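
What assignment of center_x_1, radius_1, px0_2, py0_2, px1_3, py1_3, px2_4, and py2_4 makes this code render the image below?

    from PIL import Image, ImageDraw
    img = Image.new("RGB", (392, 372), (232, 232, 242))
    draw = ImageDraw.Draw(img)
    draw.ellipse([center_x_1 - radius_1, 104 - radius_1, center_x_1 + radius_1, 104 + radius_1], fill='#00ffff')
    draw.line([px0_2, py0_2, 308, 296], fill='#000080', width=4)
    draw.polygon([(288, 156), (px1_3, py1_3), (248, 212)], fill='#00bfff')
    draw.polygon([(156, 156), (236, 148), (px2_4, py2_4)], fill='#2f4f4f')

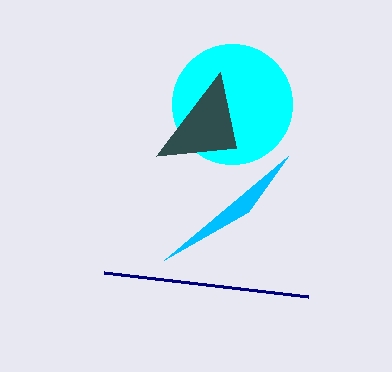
center_x_1 = 232
radius_1 = 60
px0_2 = 104
py0_2 = 272
px1_3 = 164
py1_3 = 260
px2_4 = 220
py2_4 = 72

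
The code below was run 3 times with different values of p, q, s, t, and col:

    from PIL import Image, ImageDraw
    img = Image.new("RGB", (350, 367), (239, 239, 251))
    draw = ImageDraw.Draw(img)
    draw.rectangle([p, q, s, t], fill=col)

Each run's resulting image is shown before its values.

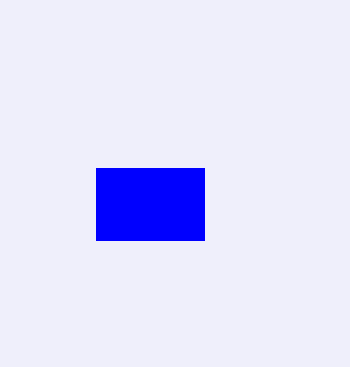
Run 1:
p = 96
q = 168
s = 204
t = 240
col = 'blue'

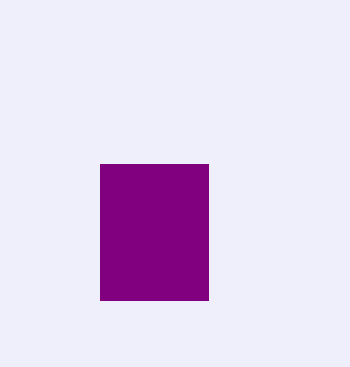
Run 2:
p = 100
q = 164
s = 208
t = 300
col = 'purple'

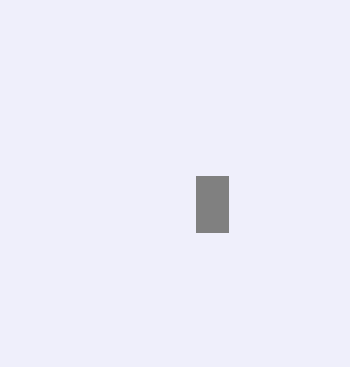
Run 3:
p = 196, q = 176, s = 228, t = 232, col = 'gray'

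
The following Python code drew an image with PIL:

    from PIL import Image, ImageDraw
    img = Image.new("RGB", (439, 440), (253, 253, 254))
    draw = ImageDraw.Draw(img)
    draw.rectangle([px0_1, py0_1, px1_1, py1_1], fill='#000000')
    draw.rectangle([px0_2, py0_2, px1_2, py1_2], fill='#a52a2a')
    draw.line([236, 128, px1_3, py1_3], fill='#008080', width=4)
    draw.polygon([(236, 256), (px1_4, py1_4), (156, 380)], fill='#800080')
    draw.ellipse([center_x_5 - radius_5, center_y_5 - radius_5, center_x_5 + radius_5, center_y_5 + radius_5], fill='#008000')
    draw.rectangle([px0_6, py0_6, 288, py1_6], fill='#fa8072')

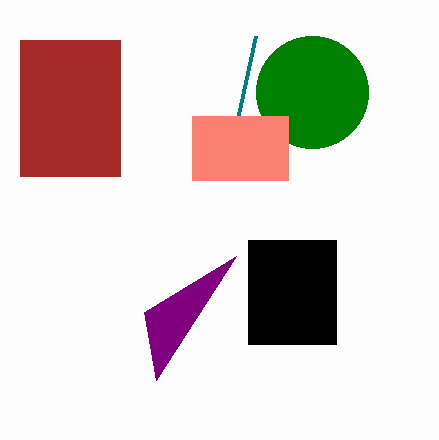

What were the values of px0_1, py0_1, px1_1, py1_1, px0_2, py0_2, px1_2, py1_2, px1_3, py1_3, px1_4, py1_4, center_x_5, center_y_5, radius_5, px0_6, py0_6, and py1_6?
px0_1 = 248; py0_1 = 240; px1_1 = 336; py1_1 = 344; px0_2 = 20; py0_2 = 40; px1_2 = 120; py1_2 = 176; px1_3 = 256; py1_3 = 36; px1_4 = 144; py1_4 = 312; center_x_5 = 312; center_y_5 = 92; radius_5 = 56; px0_6 = 192; py0_6 = 116; py1_6 = 180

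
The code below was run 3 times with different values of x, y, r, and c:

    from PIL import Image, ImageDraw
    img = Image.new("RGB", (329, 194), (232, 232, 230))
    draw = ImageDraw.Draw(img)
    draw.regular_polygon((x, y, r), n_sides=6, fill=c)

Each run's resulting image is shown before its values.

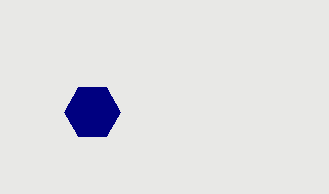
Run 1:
x = 92; y = 112; r = 28; c = 'navy'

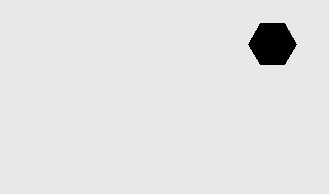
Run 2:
x = 272
y = 44
r = 24
c = 'black'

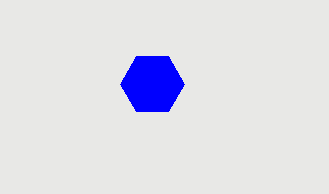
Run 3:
x = 152; y = 84; r = 32; c = 'blue'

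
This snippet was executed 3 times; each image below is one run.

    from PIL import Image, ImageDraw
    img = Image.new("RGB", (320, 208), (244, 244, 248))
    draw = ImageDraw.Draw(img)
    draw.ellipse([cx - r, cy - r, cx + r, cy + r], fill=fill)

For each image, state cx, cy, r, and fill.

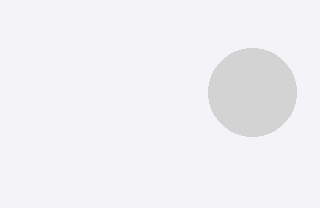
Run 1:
cx = 252, cy = 92, r = 44, fill = 'lightgray'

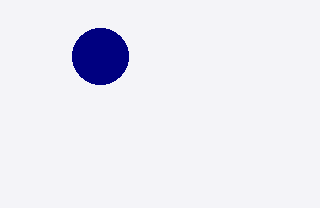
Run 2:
cx = 100, cy = 56, r = 28, fill = 'navy'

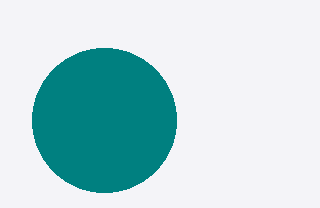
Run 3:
cx = 104, cy = 120, r = 72, fill = 'teal'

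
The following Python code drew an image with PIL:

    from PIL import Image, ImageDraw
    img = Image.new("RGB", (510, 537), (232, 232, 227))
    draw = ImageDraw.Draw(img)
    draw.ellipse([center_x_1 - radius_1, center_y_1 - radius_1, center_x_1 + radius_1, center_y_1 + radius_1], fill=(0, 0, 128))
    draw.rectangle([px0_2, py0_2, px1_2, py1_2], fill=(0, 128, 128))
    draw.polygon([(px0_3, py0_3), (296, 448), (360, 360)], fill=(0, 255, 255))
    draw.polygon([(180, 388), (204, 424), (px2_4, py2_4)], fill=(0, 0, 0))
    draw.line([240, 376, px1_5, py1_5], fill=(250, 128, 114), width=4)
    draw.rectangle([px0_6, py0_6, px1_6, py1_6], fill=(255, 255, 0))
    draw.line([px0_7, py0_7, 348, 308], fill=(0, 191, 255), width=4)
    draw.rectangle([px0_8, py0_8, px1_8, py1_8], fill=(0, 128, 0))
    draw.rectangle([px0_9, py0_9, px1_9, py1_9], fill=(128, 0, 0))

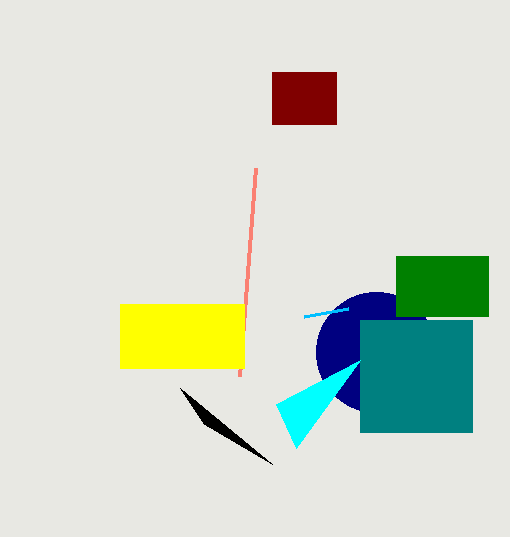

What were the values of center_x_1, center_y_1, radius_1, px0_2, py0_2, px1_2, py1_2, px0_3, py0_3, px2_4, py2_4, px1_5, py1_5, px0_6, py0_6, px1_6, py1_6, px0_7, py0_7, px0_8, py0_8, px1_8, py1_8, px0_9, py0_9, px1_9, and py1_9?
center_x_1 = 376
center_y_1 = 352
radius_1 = 60
px0_2 = 360
py0_2 = 320
px1_2 = 472
py1_2 = 432
px0_3 = 276
py0_3 = 404
px2_4 = 272
py2_4 = 464
px1_5 = 256
py1_5 = 168
px0_6 = 120
py0_6 = 304
px1_6 = 244
py1_6 = 368
px0_7 = 304
py0_7 = 316
px0_8 = 396
py0_8 = 256
px1_8 = 488
py1_8 = 316
px0_9 = 272
py0_9 = 72
px1_9 = 336
py1_9 = 124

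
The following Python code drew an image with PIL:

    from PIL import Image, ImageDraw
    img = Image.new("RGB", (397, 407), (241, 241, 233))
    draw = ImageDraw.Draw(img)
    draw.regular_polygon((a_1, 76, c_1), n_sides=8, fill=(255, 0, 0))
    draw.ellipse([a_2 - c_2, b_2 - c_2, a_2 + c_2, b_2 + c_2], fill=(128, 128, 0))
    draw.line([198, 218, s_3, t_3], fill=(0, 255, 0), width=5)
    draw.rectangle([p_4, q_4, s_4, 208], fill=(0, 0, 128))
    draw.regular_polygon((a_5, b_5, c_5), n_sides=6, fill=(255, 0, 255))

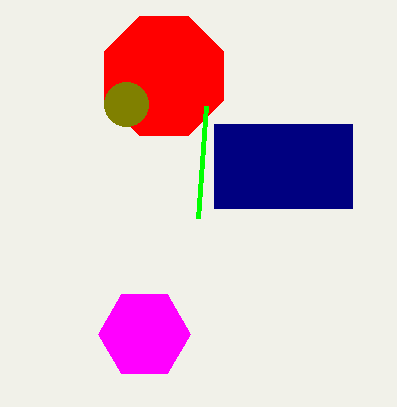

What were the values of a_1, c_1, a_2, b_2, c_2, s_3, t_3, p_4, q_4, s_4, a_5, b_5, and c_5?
a_1 = 164, c_1 = 64, a_2 = 126, b_2 = 104, c_2 = 22, s_3 = 206, t_3 = 106, p_4 = 214, q_4 = 124, s_4 = 352, a_5 = 144, b_5 = 334, c_5 = 46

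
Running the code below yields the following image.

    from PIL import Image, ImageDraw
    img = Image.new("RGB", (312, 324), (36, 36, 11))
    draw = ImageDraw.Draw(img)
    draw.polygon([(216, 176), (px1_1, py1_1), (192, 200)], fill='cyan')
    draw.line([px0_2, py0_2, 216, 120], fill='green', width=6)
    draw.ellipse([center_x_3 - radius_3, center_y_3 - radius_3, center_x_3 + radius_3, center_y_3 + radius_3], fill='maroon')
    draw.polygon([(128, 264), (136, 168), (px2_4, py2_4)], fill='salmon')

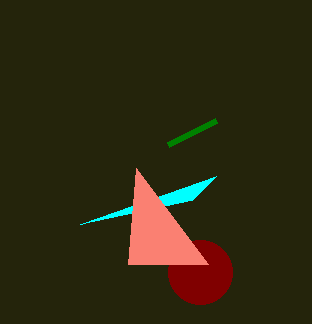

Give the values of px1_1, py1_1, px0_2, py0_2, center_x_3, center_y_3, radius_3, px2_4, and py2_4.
px1_1 = 80
py1_1 = 224
px0_2 = 168
py0_2 = 144
center_x_3 = 200
center_y_3 = 272
radius_3 = 32
px2_4 = 208
py2_4 = 264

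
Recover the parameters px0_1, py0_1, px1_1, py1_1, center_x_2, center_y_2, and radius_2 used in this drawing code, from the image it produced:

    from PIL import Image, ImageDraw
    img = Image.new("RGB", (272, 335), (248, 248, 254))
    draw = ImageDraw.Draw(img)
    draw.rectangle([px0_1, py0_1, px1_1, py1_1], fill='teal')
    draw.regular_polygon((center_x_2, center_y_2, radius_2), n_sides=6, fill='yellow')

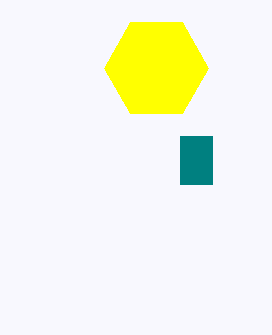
px0_1 = 180; py0_1 = 136; px1_1 = 212; py1_1 = 184; center_x_2 = 156; center_y_2 = 68; radius_2 = 52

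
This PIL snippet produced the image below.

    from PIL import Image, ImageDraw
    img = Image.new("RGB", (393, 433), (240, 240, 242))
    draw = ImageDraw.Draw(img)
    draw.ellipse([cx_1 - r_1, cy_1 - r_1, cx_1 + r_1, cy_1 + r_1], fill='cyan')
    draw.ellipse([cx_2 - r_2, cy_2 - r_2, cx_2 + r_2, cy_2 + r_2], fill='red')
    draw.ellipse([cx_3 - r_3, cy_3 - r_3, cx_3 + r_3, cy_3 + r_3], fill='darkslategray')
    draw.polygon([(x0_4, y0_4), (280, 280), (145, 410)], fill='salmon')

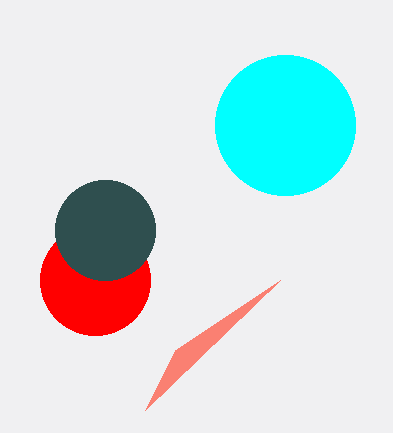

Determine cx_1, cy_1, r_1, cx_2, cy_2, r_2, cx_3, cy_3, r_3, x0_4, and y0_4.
cx_1 = 285
cy_1 = 125
r_1 = 70
cx_2 = 95
cy_2 = 280
r_2 = 55
cx_3 = 105
cy_3 = 230
r_3 = 50
x0_4 = 175
y0_4 = 350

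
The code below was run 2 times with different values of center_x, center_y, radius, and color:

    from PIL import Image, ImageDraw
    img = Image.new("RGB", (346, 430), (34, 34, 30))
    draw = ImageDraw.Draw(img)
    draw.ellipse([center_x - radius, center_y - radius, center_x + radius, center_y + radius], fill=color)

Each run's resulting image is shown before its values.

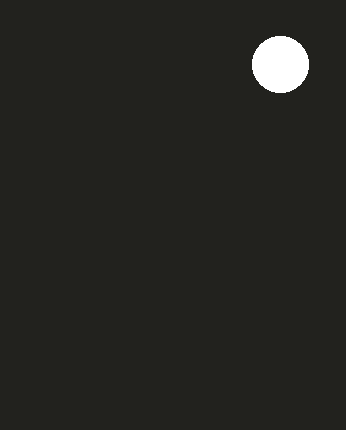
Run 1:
center_x = 280, center_y = 64, radius = 28, color = 'white'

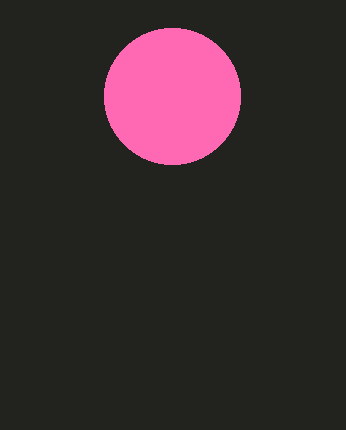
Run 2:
center_x = 172, center_y = 96, radius = 68, color = 'hotpink'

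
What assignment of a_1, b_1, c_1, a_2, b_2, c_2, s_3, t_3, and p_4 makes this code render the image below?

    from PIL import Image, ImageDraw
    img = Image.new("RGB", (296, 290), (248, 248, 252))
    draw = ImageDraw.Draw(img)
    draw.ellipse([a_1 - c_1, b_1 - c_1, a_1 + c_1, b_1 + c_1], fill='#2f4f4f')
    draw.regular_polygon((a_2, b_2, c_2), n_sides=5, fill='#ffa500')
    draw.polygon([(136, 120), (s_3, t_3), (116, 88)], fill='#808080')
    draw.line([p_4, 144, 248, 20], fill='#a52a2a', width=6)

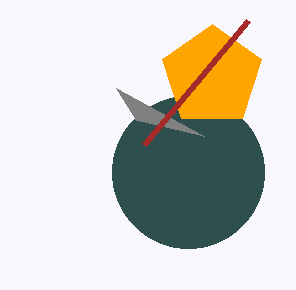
a_1 = 188, b_1 = 172, c_1 = 76, a_2 = 212, b_2 = 76, c_2 = 52, s_3 = 204, t_3 = 136, p_4 = 144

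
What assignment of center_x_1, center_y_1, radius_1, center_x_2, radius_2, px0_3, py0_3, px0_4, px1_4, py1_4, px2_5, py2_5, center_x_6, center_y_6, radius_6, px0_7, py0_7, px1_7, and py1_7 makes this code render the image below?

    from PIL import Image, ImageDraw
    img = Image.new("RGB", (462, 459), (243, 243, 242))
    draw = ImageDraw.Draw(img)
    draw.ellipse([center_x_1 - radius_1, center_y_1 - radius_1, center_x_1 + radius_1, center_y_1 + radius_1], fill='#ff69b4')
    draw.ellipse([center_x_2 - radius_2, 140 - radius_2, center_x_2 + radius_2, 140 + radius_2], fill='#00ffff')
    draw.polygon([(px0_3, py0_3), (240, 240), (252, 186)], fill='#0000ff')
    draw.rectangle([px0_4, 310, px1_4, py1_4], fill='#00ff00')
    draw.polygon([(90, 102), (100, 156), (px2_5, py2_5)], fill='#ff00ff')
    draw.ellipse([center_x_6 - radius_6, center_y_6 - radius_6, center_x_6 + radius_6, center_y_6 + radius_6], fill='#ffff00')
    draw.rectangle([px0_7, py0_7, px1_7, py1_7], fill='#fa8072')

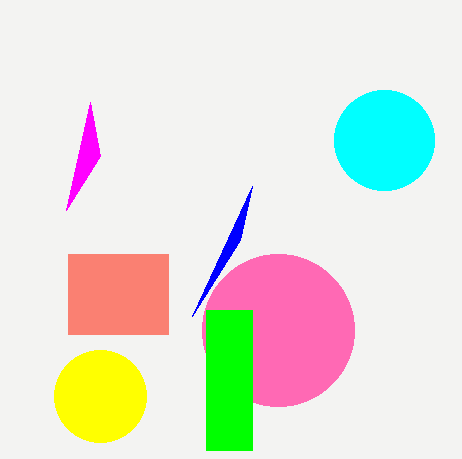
center_x_1 = 278
center_y_1 = 330
radius_1 = 76
center_x_2 = 384
radius_2 = 50
px0_3 = 192
py0_3 = 316
px0_4 = 206
px1_4 = 252
py1_4 = 450
px2_5 = 66
py2_5 = 210
center_x_6 = 100
center_y_6 = 396
radius_6 = 46
px0_7 = 68
py0_7 = 254
px1_7 = 168
py1_7 = 334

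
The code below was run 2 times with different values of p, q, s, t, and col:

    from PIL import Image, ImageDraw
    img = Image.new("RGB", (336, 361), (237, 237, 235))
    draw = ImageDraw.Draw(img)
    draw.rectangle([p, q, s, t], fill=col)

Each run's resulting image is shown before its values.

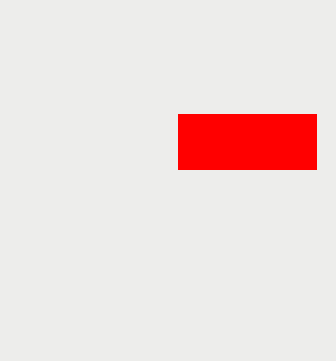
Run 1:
p = 178; q = 114; s = 316; t = 169; col = 'red'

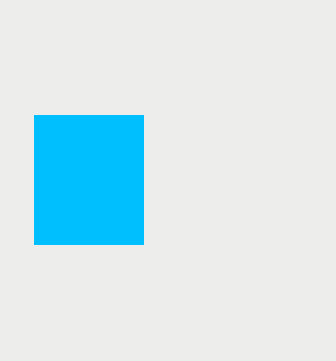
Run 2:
p = 34, q = 115, s = 143, t = 244, col = 'deepskyblue'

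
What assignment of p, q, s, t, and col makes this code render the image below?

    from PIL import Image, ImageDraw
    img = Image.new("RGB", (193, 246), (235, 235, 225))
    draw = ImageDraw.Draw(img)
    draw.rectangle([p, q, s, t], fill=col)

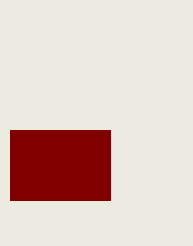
p = 10
q = 130
s = 110
t = 200
col = 'maroon'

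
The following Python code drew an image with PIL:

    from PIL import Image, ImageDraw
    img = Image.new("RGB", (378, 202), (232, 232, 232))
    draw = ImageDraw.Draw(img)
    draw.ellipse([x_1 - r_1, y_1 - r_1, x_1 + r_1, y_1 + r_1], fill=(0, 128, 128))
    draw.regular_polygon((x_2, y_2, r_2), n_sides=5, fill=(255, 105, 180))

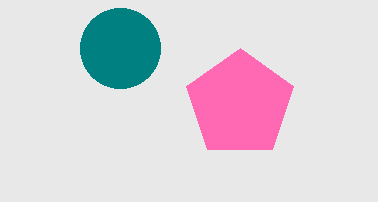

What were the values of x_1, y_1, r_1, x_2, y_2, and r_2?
x_1 = 120
y_1 = 48
r_1 = 40
x_2 = 240
y_2 = 104
r_2 = 56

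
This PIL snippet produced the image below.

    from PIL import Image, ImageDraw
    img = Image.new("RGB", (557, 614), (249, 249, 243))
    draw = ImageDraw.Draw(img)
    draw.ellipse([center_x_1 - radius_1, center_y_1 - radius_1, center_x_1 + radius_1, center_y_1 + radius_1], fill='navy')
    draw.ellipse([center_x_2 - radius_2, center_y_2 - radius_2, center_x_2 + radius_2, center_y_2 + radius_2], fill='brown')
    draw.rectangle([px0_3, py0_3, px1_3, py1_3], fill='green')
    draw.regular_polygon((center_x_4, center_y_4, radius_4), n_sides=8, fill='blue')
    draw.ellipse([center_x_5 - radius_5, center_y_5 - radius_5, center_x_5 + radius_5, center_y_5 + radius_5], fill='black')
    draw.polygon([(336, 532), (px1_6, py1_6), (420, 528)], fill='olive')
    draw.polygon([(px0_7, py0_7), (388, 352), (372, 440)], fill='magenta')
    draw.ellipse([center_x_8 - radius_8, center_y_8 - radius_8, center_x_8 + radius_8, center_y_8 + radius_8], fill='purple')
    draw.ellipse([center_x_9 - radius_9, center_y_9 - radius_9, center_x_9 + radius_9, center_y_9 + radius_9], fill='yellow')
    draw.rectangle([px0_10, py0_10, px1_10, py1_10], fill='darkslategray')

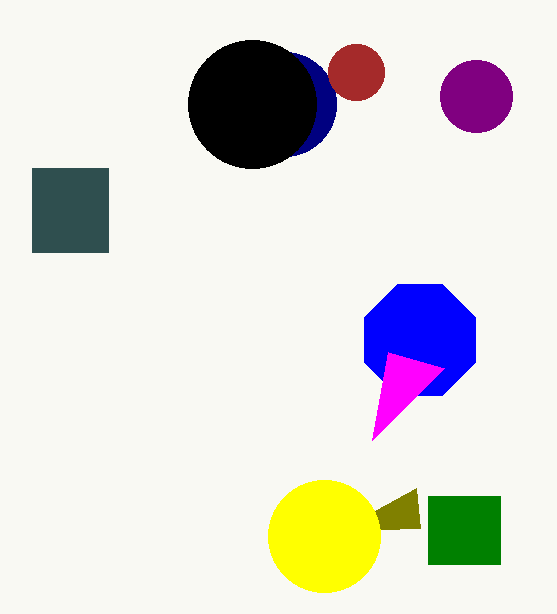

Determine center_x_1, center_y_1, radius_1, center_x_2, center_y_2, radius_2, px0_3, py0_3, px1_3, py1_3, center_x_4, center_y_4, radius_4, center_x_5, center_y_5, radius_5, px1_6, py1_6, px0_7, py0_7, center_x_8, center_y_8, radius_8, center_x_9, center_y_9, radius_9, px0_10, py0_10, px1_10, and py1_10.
center_x_1 = 284; center_y_1 = 104; radius_1 = 52; center_x_2 = 356; center_y_2 = 72; radius_2 = 28; px0_3 = 428; py0_3 = 496; px1_3 = 500; py1_3 = 564; center_x_4 = 420; center_y_4 = 340; radius_4 = 60; center_x_5 = 252; center_y_5 = 104; radius_5 = 64; px1_6 = 416; py1_6 = 488; px0_7 = 444; py0_7 = 368; center_x_8 = 476; center_y_8 = 96; radius_8 = 36; center_x_9 = 324; center_y_9 = 536; radius_9 = 56; px0_10 = 32; py0_10 = 168; px1_10 = 108; py1_10 = 252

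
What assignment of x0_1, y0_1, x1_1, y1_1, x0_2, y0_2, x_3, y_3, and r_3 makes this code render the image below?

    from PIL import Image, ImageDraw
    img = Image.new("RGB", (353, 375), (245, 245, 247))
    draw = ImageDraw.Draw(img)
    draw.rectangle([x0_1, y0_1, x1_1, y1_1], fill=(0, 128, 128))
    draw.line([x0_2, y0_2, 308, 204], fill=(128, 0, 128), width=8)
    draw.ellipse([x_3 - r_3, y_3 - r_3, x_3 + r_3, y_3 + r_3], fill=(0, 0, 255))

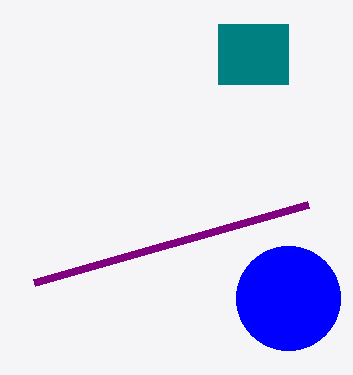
x0_1 = 218; y0_1 = 24; x1_1 = 288; y1_1 = 84; x0_2 = 34; y0_2 = 282; x_3 = 288; y_3 = 298; r_3 = 52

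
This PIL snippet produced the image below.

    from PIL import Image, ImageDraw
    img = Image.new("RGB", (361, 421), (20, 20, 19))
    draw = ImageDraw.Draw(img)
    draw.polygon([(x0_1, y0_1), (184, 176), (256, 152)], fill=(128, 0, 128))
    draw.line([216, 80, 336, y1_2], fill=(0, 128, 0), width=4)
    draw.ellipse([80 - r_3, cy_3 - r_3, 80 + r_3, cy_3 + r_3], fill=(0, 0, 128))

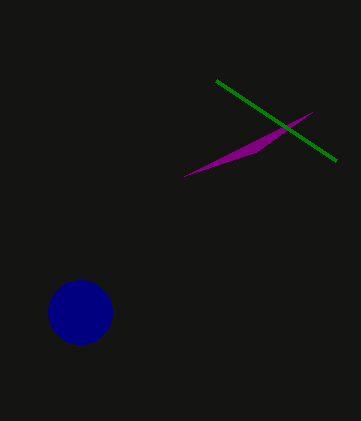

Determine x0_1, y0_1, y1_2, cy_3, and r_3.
x0_1 = 312, y0_1 = 112, y1_2 = 160, cy_3 = 312, r_3 = 32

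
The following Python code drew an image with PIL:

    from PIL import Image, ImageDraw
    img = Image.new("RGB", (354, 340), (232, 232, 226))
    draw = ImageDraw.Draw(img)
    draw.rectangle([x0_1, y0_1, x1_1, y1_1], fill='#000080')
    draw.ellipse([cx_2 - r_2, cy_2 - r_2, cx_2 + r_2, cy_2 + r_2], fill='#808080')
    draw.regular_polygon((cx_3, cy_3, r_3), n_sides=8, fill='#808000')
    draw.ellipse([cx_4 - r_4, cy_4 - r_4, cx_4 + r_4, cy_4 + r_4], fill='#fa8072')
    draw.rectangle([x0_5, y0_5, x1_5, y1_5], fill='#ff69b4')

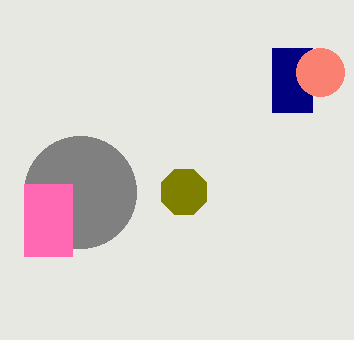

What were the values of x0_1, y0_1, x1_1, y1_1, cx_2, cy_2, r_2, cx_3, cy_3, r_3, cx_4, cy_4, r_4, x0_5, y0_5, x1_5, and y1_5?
x0_1 = 272
y0_1 = 48
x1_1 = 312
y1_1 = 112
cx_2 = 80
cy_2 = 192
r_2 = 56
cx_3 = 184
cy_3 = 192
r_3 = 24
cx_4 = 320
cy_4 = 72
r_4 = 24
x0_5 = 24
y0_5 = 184
x1_5 = 72
y1_5 = 256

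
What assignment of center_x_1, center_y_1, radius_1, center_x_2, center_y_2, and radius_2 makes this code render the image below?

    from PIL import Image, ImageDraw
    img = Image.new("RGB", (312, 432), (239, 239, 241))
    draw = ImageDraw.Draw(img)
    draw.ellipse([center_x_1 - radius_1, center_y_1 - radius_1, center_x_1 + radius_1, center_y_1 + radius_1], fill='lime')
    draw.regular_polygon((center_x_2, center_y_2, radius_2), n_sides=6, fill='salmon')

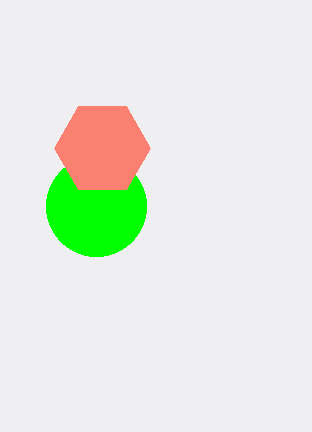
center_x_1 = 96
center_y_1 = 206
radius_1 = 50
center_x_2 = 102
center_y_2 = 148
radius_2 = 48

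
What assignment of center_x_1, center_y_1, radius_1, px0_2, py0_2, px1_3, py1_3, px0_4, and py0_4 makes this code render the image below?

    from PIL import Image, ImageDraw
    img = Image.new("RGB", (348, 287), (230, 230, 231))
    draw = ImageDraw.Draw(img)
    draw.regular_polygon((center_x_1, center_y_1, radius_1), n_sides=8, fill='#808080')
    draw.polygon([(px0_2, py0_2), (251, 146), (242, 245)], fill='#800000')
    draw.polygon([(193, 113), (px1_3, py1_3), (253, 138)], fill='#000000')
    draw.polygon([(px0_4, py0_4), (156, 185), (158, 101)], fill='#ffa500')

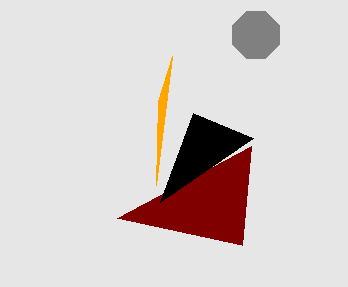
center_x_1 = 256; center_y_1 = 35; radius_1 = 25; px0_2 = 117; py0_2 = 218; px1_3 = 160; py1_3 = 202; px0_4 = 172; py0_4 = 56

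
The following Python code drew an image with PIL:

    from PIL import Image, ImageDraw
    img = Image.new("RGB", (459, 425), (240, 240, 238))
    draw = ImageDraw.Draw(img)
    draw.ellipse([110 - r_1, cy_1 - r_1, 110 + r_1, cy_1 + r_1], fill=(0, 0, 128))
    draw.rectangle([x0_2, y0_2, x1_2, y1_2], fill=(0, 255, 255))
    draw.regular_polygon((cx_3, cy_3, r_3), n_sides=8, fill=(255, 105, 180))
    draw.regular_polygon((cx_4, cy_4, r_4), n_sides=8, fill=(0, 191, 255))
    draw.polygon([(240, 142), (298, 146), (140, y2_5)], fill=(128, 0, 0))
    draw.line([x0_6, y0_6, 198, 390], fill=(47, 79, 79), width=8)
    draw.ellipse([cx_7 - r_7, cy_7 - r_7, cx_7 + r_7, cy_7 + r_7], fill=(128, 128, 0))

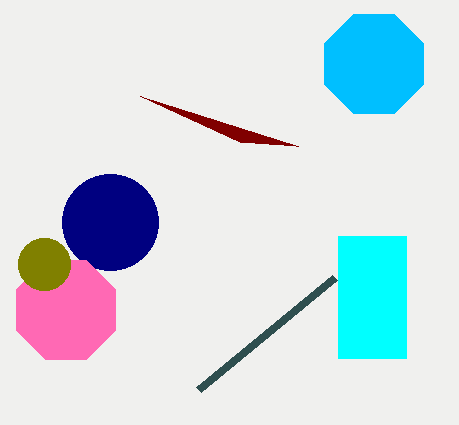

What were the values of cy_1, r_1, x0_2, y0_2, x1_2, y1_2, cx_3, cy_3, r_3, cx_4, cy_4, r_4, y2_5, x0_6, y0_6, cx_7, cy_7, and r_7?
cy_1 = 222
r_1 = 48
x0_2 = 338
y0_2 = 236
x1_2 = 406
y1_2 = 358
cx_3 = 66
cy_3 = 310
r_3 = 54
cx_4 = 374
cy_4 = 64
r_4 = 54
y2_5 = 96
x0_6 = 334
y0_6 = 278
cx_7 = 44
cy_7 = 264
r_7 = 26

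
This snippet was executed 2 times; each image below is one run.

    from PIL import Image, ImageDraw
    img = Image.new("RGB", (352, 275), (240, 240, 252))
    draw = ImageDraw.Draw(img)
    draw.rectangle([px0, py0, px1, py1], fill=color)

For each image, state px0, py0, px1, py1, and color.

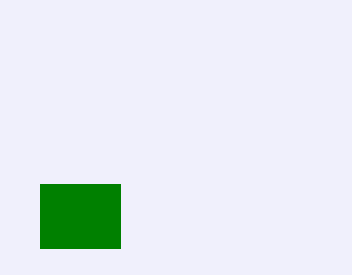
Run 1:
px0 = 40
py0 = 184
px1 = 120
py1 = 248
color = 'green'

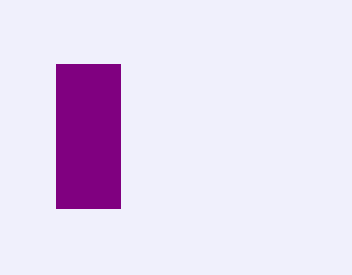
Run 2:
px0 = 56; py0 = 64; px1 = 120; py1 = 208; color = 'purple'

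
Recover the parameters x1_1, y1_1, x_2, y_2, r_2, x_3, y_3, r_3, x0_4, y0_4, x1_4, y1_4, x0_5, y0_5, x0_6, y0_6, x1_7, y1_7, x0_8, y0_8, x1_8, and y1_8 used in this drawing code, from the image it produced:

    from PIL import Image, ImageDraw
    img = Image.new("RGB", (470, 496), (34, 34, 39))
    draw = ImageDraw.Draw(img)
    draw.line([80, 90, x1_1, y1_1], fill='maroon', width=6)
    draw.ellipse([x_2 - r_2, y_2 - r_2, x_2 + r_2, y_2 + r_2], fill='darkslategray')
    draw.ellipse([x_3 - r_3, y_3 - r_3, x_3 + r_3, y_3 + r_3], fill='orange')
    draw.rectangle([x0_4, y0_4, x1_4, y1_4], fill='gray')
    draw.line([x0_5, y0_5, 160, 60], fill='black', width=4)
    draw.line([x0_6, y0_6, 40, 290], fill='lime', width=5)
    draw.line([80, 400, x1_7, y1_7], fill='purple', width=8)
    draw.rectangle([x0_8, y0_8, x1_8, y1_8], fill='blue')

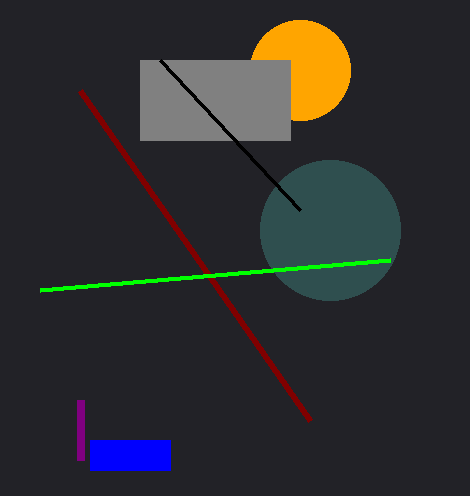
x1_1 = 310, y1_1 = 420, x_2 = 330, y_2 = 230, r_2 = 70, x_3 = 300, y_3 = 70, r_3 = 50, x0_4 = 140, y0_4 = 60, x1_4 = 290, y1_4 = 140, x0_5 = 300, y0_5 = 210, x0_6 = 390, y0_6 = 260, x1_7 = 80, y1_7 = 460, x0_8 = 90, y0_8 = 440, x1_8 = 170, y1_8 = 470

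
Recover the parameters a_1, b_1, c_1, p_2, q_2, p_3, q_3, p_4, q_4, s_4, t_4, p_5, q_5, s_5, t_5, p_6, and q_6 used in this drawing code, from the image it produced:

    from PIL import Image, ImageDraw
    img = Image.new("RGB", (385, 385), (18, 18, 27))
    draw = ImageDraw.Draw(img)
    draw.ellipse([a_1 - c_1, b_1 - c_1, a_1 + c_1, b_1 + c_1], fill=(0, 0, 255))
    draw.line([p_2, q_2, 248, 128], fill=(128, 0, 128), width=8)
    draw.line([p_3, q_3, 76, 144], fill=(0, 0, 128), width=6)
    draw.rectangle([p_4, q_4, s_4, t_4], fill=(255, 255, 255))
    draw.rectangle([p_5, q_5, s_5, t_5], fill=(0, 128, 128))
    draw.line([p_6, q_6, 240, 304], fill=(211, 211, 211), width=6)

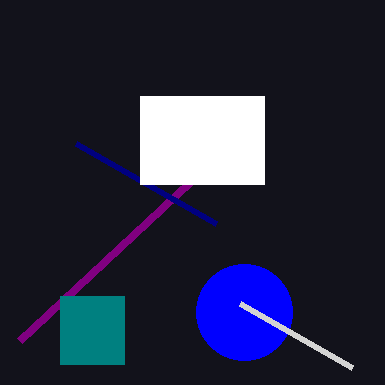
a_1 = 244, b_1 = 312, c_1 = 48, p_2 = 20, q_2 = 340, p_3 = 216, q_3 = 224, p_4 = 140, q_4 = 96, s_4 = 264, t_4 = 184, p_5 = 60, q_5 = 296, s_5 = 124, t_5 = 364, p_6 = 352, q_6 = 368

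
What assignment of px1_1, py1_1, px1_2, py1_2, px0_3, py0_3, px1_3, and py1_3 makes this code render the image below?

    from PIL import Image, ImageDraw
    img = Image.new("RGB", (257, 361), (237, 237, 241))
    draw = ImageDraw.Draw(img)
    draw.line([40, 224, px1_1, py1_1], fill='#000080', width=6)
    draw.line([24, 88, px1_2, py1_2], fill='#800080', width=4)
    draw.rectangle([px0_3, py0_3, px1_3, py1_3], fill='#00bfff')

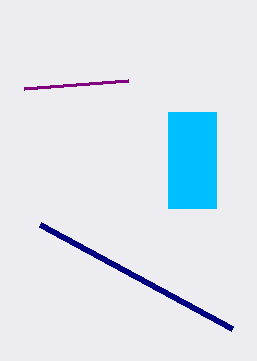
px1_1 = 232, py1_1 = 328, px1_2 = 128, py1_2 = 80, px0_3 = 168, py0_3 = 112, px1_3 = 216, py1_3 = 208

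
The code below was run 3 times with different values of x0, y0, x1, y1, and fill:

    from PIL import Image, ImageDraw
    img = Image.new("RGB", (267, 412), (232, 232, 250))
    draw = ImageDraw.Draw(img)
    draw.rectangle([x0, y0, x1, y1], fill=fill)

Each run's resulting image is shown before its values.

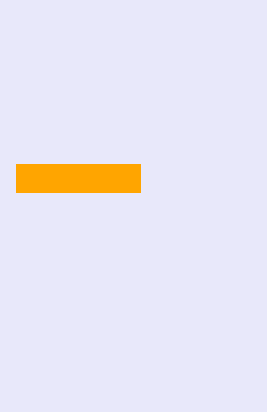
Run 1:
x0 = 16
y0 = 164
x1 = 140
y1 = 192
fill = 'orange'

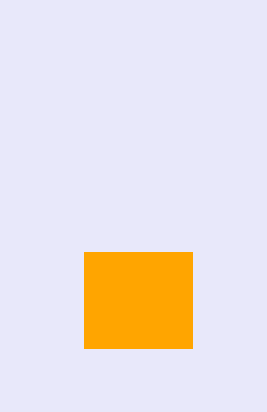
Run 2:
x0 = 84, y0 = 252, x1 = 192, y1 = 348, fill = 'orange'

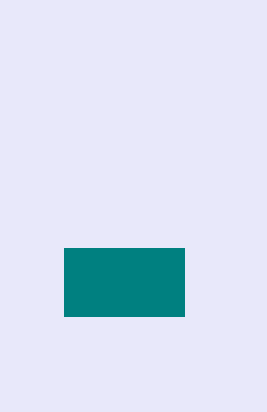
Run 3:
x0 = 64; y0 = 248; x1 = 184; y1 = 316; fill = 'teal'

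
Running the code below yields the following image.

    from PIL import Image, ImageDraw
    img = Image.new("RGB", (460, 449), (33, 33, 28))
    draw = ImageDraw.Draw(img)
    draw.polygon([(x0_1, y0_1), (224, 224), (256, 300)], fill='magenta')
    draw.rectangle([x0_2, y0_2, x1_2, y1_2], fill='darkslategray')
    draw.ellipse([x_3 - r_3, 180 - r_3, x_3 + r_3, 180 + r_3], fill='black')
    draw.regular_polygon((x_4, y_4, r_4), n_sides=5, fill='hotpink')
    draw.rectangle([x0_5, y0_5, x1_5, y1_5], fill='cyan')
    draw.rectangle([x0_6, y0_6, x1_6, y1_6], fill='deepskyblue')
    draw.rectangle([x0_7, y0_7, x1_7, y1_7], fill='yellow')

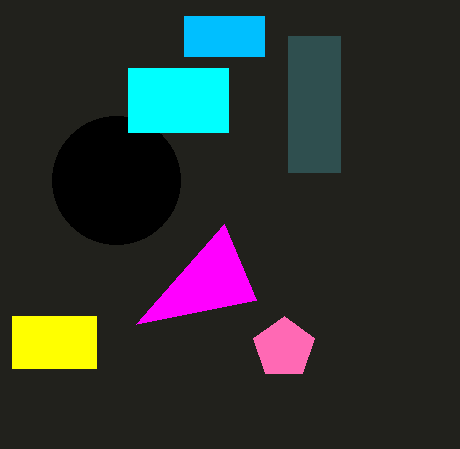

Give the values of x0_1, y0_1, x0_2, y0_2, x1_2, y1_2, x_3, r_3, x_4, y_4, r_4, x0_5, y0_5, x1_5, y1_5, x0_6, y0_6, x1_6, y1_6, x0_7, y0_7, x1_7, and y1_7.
x0_1 = 136
y0_1 = 324
x0_2 = 288
y0_2 = 36
x1_2 = 340
y1_2 = 172
x_3 = 116
r_3 = 64
x_4 = 284
y_4 = 348
r_4 = 32
x0_5 = 128
y0_5 = 68
x1_5 = 228
y1_5 = 132
x0_6 = 184
y0_6 = 16
x1_6 = 264
y1_6 = 56
x0_7 = 12
y0_7 = 316
x1_7 = 96
y1_7 = 368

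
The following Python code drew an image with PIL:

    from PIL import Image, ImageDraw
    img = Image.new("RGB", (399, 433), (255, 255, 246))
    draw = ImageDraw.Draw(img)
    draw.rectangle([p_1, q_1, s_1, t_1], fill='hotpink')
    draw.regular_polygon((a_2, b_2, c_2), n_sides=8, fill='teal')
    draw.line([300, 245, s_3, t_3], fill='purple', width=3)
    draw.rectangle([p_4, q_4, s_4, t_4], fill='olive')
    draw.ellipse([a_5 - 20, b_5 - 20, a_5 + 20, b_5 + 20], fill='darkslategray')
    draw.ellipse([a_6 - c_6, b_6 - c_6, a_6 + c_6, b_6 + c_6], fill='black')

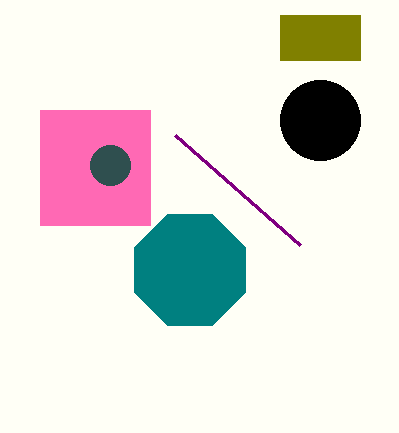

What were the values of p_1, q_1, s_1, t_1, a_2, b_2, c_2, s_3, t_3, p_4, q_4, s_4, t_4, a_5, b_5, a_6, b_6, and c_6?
p_1 = 40; q_1 = 110; s_1 = 150; t_1 = 225; a_2 = 190; b_2 = 270; c_2 = 60; s_3 = 175; t_3 = 135; p_4 = 280; q_4 = 15; s_4 = 360; t_4 = 60; a_5 = 110; b_5 = 165; a_6 = 320; b_6 = 120; c_6 = 40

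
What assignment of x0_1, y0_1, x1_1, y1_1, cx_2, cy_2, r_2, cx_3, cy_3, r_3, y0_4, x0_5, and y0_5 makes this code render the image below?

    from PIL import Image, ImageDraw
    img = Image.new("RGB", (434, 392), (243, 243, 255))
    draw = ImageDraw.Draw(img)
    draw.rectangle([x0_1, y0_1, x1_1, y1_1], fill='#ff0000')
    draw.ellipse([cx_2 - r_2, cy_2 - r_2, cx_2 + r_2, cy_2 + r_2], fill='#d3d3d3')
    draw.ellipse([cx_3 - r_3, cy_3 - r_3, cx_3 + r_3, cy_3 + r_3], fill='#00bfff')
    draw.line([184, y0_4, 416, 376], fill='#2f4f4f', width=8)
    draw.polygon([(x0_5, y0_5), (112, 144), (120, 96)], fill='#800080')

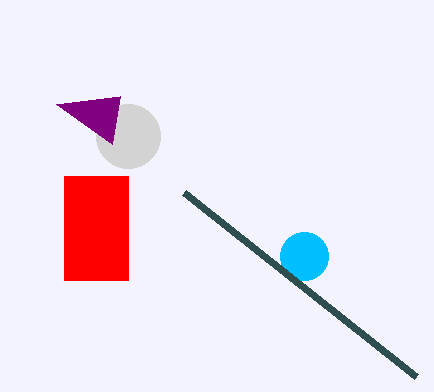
x0_1 = 64, y0_1 = 176, x1_1 = 128, y1_1 = 280, cx_2 = 128, cy_2 = 136, r_2 = 32, cx_3 = 304, cy_3 = 256, r_3 = 24, y0_4 = 192, x0_5 = 56, y0_5 = 104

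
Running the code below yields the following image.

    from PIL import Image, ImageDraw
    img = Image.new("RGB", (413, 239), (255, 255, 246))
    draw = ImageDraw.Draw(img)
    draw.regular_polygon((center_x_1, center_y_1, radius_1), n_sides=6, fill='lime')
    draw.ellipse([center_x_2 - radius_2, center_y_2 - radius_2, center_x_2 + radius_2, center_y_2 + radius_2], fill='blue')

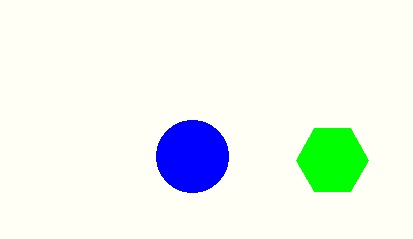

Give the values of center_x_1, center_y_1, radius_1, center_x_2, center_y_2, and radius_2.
center_x_1 = 332, center_y_1 = 160, radius_1 = 36, center_x_2 = 192, center_y_2 = 156, radius_2 = 36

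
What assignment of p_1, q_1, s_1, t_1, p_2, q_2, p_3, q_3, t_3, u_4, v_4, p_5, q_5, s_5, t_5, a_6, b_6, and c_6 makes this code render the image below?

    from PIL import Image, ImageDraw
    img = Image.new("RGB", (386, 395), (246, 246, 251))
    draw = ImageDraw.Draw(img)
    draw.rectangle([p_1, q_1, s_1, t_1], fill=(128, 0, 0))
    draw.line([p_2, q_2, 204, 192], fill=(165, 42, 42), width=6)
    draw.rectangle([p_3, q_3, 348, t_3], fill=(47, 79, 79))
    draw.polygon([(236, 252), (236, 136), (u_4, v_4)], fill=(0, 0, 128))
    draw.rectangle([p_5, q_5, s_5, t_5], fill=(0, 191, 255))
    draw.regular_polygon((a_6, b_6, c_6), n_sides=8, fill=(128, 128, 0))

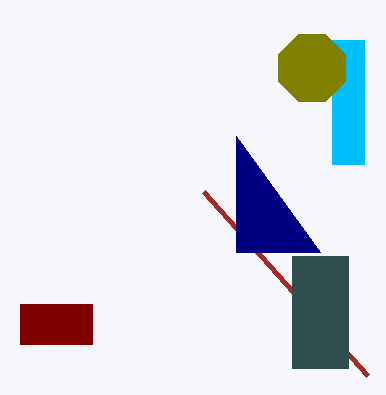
p_1 = 20
q_1 = 304
s_1 = 92
t_1 = 344
p_2 = 368
q_2 = 376
p_3 = 292
q_3 = 256
t_3 = 368
u_4 = 320
v_4 = 252
p_5 = 332
q_5 = 40
s_5 = 364
t_5 = 164
a_6 = 312
b_6 = 68
c_6 = 36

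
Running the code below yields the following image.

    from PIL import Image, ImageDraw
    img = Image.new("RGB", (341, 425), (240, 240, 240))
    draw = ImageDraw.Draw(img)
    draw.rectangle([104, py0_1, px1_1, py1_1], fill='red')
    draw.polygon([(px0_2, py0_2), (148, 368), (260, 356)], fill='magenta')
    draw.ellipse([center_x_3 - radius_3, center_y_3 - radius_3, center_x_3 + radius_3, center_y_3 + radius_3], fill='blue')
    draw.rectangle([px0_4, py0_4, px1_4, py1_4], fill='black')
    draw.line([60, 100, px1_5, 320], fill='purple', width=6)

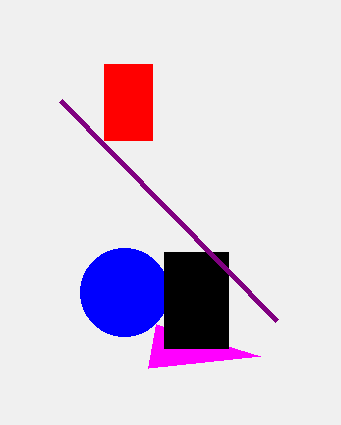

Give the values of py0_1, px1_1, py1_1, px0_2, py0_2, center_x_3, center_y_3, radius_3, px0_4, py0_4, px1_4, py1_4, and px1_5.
py0_1 = 64; px1_1 = 152; py1_1 = 140; px0_2 = 156; py0_2 = 324; center_x_3 = 124; center_y_3 = 292; radius_3 = 44; px0_4 = 164; py0_4 = 252; px1_4 = 228; py1_4 = 348; px1_5 = 276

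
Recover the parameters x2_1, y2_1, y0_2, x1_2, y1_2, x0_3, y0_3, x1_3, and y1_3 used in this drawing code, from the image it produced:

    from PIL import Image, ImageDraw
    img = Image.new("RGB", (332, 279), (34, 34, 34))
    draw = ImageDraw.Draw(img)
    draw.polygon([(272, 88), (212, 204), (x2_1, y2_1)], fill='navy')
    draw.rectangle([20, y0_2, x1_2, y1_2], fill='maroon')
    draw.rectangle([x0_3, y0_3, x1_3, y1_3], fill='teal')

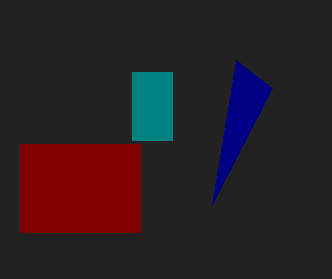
x2_1 = 236; y2_1 = 60; y0_2 = 144; x1_2 = 140; y1_2 = 232; x0_3 = 132; y0_3 = 72; x1_3 = 172; y1_3 = 140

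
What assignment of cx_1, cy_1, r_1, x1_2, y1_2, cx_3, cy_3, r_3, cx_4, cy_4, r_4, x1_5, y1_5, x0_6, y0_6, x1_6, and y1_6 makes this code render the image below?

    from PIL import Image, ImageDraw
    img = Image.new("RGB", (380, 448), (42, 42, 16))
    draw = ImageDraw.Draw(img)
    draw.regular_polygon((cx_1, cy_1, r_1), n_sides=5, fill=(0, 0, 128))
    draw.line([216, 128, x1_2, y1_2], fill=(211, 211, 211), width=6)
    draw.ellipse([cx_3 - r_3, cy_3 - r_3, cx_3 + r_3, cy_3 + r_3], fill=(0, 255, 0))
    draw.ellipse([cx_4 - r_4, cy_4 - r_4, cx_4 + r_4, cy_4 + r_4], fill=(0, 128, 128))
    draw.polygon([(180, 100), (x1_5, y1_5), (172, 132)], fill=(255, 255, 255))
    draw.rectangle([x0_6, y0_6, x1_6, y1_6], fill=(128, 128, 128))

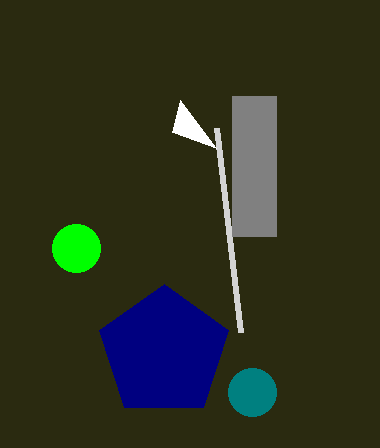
cx_1 = 164
cy_1 = 352
r_1 = 68
x1_2 = 240
y1_2 = 332
cx_3 = 76
cy_3 = 248
r_3 = 24
cx_4 = 252
cy_4 = 392
r_4 = 24
x1_5 = 216
y1_5 = 148
x0_6 = 232
y0_6 = 96
x1_6 = 276
y1_6 = 236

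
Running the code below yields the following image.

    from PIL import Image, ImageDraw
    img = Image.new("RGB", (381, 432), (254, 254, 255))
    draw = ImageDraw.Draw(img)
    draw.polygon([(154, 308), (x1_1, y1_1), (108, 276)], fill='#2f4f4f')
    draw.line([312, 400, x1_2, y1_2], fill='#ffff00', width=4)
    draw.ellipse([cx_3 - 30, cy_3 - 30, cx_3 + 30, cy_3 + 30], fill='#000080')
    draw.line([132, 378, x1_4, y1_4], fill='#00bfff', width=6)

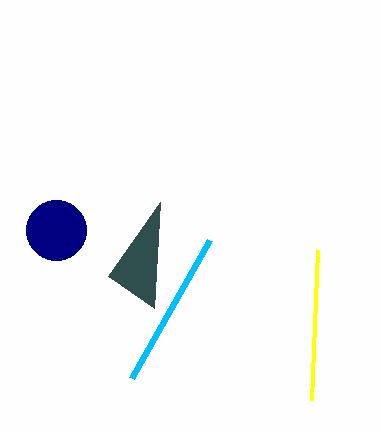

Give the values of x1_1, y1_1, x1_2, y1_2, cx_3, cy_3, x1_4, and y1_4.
x1_1 = 160, y1_1 = 202, x1_2 = 318, y1_2 = 250, cx_3 = 56, cy_3 = 230, x1_4 = 210, y1_4 = 240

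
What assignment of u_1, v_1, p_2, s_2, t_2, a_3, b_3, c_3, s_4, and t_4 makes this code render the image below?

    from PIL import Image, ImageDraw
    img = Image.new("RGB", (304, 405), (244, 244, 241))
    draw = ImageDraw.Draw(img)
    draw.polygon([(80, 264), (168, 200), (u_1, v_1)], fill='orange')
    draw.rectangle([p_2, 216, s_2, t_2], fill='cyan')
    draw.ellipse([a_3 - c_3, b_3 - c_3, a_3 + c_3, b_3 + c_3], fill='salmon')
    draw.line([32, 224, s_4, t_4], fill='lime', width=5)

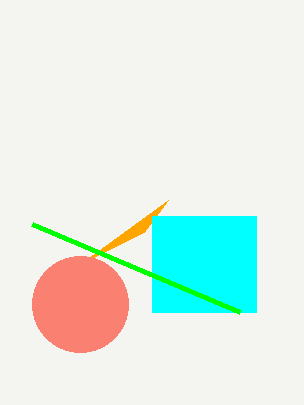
u_1 = 144
v_1 = 232
p_2 = 152
s_2 = 256
t_2 = 312
a_3 = 80
b_3 = 304
c_3 = 48
s_4 = 240
t_4 = 312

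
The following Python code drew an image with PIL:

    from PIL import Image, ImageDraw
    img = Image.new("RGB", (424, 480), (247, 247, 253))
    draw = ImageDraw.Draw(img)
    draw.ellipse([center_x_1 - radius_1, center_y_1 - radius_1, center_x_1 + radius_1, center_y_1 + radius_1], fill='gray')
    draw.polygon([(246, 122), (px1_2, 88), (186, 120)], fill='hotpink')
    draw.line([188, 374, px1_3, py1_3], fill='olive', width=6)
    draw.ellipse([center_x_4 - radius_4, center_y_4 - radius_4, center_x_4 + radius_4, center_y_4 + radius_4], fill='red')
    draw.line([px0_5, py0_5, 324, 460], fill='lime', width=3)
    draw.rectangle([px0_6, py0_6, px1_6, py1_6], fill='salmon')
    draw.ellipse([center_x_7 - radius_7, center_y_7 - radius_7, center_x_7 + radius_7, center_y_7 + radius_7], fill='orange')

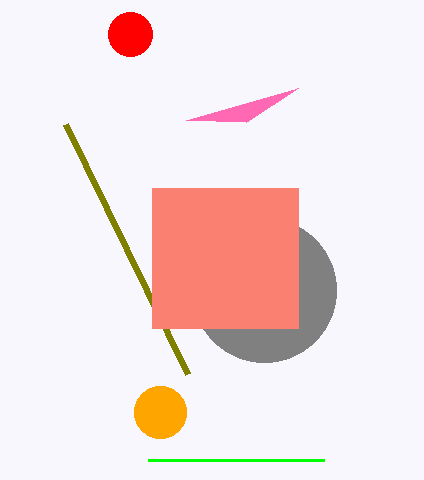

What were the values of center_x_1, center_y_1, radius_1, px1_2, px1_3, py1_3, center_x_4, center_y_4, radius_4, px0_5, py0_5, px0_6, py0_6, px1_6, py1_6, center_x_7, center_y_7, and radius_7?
center_x_1 = 264, center_y_1 = 290, radius_1 = 72, px1_2 = 298, px1_3 = 66, py1_3 = 124, center_x_4 = 130, center_y_4 = 34, radius_4 = 22, px0_5 = 148, py0_5 = 460, px0_6 = 152, py0_6 = 188, px1_6 = 298, py1_6 = 328, center_x_7 = 160, center_y_7 = 412, radius_7 = 26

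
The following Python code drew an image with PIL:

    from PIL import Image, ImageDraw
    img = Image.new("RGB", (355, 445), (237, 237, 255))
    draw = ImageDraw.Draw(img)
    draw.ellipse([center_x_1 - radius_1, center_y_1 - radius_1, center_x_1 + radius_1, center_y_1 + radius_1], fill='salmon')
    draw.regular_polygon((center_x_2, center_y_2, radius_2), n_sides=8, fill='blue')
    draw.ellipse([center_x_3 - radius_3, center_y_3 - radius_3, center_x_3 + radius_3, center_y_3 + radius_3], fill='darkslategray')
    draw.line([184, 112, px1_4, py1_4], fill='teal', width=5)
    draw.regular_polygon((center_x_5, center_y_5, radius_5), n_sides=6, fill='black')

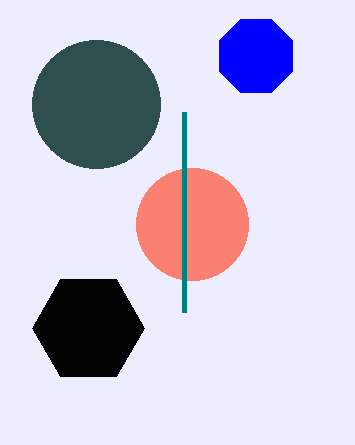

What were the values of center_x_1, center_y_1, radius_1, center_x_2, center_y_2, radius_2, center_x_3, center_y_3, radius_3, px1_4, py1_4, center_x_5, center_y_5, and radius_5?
center_x_1 = 192, center_y_1 = 224, radius_1 = 56, center_x_2 = 256, center_y_2 = 56, radius_2 = 40, center_x_3 = 96, center_y_3 = 104, radius_3 = 64, px1_4 = 184, py1_4 = 312, center_x_5 = 88, center_y_5 = 328, radius_5 = 56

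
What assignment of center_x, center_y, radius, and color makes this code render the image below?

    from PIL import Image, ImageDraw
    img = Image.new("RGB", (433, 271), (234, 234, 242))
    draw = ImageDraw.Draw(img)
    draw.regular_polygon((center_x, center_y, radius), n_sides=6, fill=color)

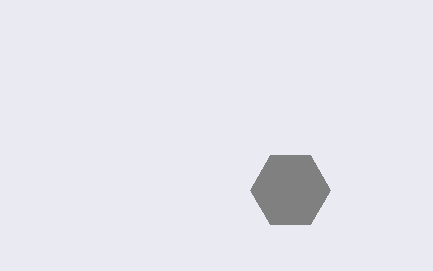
center_x = 290
center_y = 190
radius = 40
color = 'gray'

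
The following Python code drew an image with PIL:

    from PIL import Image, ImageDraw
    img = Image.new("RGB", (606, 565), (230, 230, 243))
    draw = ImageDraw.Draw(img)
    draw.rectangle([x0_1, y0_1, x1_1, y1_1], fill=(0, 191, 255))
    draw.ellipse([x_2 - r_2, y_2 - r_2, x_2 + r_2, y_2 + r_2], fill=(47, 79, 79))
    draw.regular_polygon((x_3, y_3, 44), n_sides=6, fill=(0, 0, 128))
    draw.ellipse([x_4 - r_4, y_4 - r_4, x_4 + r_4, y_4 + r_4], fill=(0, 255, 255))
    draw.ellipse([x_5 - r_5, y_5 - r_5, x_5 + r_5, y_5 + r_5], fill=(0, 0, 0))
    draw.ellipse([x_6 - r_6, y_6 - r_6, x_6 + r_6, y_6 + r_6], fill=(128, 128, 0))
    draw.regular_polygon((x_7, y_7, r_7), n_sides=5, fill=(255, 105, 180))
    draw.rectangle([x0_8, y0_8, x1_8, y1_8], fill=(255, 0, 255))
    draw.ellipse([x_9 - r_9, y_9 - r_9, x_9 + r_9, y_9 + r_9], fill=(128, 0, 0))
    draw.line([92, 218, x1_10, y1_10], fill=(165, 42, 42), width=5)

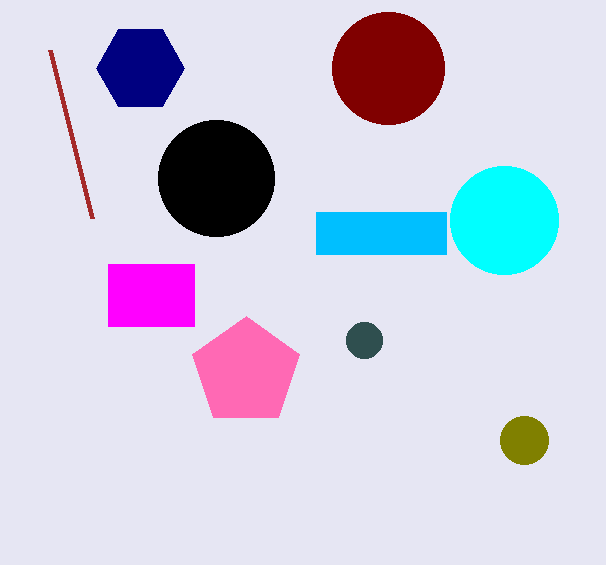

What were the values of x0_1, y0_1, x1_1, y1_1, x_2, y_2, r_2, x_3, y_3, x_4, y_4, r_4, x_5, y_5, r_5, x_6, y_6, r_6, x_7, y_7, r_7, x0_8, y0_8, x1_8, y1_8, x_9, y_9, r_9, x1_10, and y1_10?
x0_1 = 316; y0_1 = 212; x1_1 = 446; y1_1 = 254; x_2 = 364; y_2 = 340; r_2 = 18; x_3 = 140; y_3 = 68; x_4 = 504; y_4 = 220; r_4 = 54; x_5 = 216; y_5 = 178; r_5 = 58; x_6 = 524; y_6 = 440; r_6 = 24; x_7 = 246; y_7 = 372; r_7 = 56; x0_8 = 108; y0_8 = 264; x1_8 = 194; y1_8 = 326; x_9 = 388; y_9 = 68; r_9 = 56; x1_10 = 50; y1_10 = 50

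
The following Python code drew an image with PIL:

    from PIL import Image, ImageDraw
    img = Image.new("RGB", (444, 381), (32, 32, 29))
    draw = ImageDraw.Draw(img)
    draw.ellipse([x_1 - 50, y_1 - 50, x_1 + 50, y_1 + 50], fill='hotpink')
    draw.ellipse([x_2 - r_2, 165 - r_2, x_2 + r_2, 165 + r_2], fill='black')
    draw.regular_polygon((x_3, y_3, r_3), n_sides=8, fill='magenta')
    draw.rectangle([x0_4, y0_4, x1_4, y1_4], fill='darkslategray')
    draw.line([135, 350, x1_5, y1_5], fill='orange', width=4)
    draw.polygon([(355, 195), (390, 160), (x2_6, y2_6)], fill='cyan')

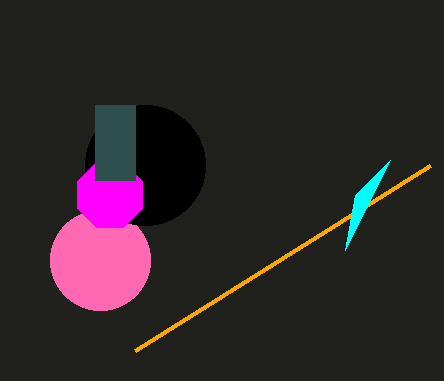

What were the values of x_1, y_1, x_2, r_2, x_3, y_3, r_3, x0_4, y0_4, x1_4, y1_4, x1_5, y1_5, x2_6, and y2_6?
x_1 = 100, y_1 = 260, x_2 = 145, r_2 = 60, x_3 = 110, y_3 = 195, r_3 = 35, x0_4 = 95, y0_4 = 105, x1_4 = 135, y1_4 = 180, x1_5 = 430, y1_5 = 165, x2_6 = 345, y2_6 = 250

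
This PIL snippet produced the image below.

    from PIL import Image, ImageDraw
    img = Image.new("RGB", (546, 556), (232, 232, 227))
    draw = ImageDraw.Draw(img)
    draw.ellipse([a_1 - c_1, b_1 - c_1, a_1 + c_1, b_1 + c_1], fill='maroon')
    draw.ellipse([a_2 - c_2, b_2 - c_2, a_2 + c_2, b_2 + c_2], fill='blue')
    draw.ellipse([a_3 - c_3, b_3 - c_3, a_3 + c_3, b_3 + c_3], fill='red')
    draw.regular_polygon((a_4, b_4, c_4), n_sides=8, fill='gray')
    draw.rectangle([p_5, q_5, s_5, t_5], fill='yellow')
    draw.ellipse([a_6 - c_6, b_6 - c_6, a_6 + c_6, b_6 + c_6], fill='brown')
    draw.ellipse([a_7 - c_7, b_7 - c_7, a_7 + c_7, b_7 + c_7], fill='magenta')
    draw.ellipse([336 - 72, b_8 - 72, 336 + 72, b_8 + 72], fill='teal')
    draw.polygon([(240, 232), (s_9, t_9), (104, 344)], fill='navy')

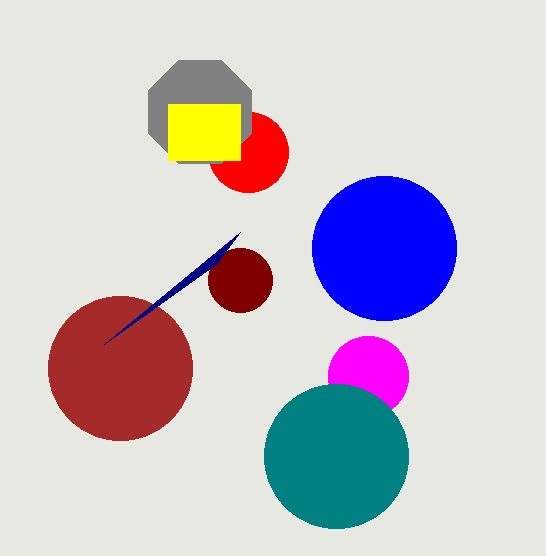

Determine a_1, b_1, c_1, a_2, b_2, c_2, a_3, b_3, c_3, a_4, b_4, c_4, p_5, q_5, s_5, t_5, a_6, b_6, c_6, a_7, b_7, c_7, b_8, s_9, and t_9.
a_1 = 240, b_1 = 280, c_1 = 32, a_2 = 384, b_2 = 248, c_2 = 72, a_3 = 248, b_3 = 152, c_3 = 40, a_4 = 200, b_4 = 112, c_4 = 56, p_5 = 168, q_5 = 104, s_5 = 240, t_5 = 160, a_6 = 120, b_6 = 368, c_6 = 72, a_7 = 368, b_7 = 376, c_7 = 40, b_8 = 456, s_9 = 216, t_9 = 264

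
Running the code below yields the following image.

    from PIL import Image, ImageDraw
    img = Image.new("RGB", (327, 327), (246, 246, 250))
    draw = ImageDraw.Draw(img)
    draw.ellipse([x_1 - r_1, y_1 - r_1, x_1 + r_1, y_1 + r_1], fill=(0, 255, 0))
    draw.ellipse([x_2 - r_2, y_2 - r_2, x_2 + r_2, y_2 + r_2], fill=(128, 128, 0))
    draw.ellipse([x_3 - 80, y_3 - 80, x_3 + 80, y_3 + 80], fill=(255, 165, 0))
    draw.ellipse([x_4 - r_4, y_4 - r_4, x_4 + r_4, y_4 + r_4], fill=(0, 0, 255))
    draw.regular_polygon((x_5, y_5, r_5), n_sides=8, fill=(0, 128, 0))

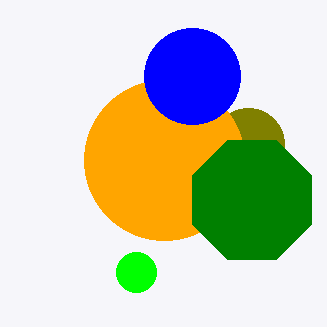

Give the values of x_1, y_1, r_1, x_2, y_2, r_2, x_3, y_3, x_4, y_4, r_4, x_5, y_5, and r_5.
x_1 = 136
y_1 = 272
r_1 = 20
x_2 = 248
y_2 = 144
r_2 = 36
x_3 = 164
y_3 = 160
x_4 = 192
y_4 = 76
r_4 = 48
x_5 = 252
y_5 = 200
r_5 = 64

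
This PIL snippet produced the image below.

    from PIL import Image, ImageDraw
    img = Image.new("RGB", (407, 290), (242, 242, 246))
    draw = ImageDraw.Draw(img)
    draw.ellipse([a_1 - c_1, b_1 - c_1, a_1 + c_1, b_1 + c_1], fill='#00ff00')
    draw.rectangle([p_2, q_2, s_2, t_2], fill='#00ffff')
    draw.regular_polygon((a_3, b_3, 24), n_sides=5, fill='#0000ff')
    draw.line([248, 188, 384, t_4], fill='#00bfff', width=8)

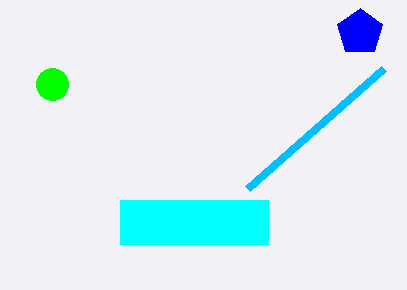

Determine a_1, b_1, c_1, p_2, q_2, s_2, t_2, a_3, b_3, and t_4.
a_1 = 52
b_1 = 84
c_1 = 16
p_2 = 120
q_2 = 200
s_2 = 268
t_2 = 244
a_3 = 360
b_3 = 32
t_4 = 68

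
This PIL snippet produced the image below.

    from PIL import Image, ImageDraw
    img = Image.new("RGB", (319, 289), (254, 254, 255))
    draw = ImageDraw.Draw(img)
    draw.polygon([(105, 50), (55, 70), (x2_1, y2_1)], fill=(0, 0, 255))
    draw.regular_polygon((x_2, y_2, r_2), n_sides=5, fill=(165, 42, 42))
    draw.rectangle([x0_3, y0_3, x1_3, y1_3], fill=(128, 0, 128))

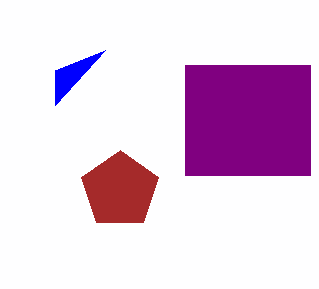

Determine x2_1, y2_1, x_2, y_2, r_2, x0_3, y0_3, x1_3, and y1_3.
x2_1 = 55; y2_1 = 105; x_2 = 120; y_2 = 190; r_2 = 40; x0_3 = 185; y0_3 = 65; x1_3 = 310; y1_3 = 175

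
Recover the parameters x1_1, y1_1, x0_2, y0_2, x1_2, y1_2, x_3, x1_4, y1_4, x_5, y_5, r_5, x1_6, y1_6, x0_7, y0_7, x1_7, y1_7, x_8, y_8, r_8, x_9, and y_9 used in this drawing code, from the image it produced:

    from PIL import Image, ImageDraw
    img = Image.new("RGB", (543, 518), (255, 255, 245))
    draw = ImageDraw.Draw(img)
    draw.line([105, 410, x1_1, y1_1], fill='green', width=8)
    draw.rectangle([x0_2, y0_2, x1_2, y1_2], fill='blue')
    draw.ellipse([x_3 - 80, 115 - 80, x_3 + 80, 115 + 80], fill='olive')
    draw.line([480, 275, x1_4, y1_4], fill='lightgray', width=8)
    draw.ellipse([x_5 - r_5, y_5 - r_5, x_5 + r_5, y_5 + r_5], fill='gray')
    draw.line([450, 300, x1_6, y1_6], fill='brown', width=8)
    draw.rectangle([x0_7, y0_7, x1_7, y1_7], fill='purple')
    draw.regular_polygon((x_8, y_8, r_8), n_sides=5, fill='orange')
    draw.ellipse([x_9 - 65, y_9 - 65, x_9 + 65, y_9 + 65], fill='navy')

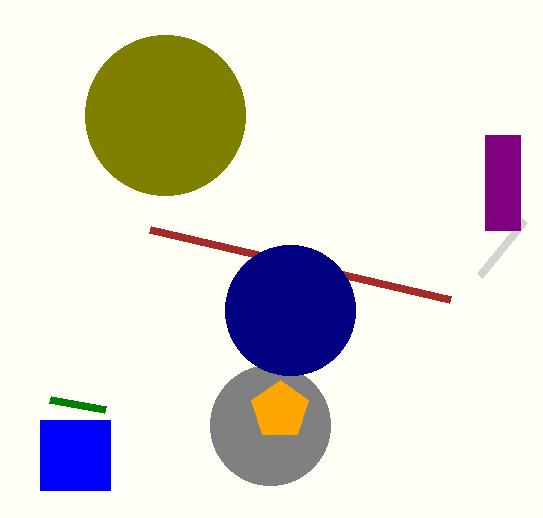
x1_1 = 50, y1_1 = 400, x0_2 = 40, y0_2 = 420, x1_2 = 110, y1_2 = 490, x_3 = 165, x1_4 = 525, y1_4 = 220, x_5 = 270, y_5 = 425, r_5 = 60, x1_6 = 150, y1_6 = 230, x0_7 = 485, y0_7 = 135, x1_7 = 520, y1_7 = 230, x_8 = 280, y_8 = 410, r_8 = 30, x_9 = 290, y_9 = 310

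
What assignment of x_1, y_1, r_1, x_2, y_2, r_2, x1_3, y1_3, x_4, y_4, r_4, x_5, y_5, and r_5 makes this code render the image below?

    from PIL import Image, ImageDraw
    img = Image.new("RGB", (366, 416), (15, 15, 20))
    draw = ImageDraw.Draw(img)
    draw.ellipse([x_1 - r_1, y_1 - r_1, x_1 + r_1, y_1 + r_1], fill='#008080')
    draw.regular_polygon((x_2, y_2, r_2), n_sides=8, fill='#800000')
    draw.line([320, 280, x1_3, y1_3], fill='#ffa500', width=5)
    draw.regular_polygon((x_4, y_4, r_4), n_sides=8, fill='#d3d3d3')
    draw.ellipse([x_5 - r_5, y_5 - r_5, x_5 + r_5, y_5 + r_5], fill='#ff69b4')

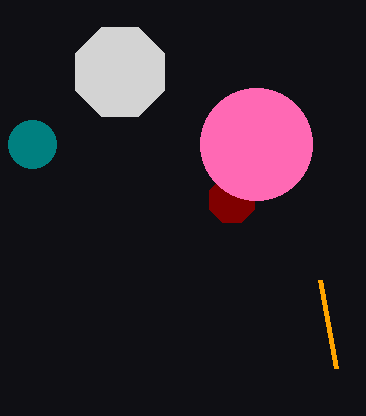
x_1 = 32
y_1 = 144
r_1 = 24
x_2 = 232
y_2 = 200
r_2 = 24
x1_3 = 336
y1_3 = 368
x_4 = 120
y_4 = 72
r_4 = 48
x_5 = 256
y_5 = 144
r_5 = 56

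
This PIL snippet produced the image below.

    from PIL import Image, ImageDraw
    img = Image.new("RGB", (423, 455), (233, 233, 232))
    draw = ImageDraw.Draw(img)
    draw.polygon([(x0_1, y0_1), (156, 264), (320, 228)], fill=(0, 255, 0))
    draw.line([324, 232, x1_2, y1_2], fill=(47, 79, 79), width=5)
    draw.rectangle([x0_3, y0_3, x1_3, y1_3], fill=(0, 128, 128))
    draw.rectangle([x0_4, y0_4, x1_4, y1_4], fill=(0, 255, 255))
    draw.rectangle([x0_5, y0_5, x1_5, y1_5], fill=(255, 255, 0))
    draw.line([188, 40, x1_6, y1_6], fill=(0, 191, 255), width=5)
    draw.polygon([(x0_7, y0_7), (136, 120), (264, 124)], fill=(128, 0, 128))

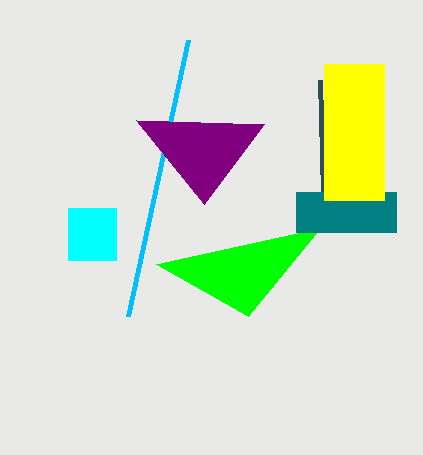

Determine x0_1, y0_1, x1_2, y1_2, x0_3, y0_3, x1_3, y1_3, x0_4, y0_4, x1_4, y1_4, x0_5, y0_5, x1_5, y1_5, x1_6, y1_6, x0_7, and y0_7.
x0_1 = 248
y0_1 = 316
x1_2 = 320
y1_2 = 80
x0_3 = 296
y0_3 = 192
x1_3 = 396
y1_3 = 232
x0_4 = 68
y0_4 = 208
x1_4 = 116
y1_4 = 260
x0_5 = 324
y0_5 = 64
x1_5 = 384
y1_5 = 200
x1_6 = 128
y1_6 = 316
x0_7 = 204
y0_7 = 204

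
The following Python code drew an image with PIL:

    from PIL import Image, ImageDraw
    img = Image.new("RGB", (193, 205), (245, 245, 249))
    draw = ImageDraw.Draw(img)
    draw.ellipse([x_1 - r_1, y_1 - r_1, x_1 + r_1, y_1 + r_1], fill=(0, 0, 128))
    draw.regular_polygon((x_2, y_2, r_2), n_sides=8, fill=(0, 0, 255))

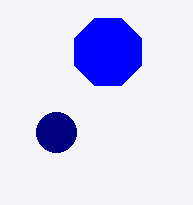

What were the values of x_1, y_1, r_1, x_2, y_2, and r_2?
x_1 = 56, y_1 = 132, r_1 = 20, x_2 = 108, y_2 = 52, r_2 = 36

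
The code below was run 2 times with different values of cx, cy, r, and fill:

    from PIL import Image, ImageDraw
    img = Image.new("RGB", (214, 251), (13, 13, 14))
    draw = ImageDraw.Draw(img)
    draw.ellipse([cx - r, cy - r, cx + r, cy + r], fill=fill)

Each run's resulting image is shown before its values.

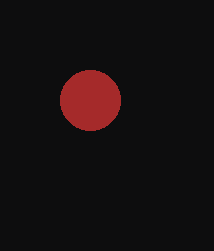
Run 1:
cx = 90; cy = 100; r = 30; fill = 'brown'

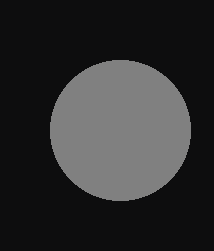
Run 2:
cx = 120
cy = 130
r = 70
fill = 'gray'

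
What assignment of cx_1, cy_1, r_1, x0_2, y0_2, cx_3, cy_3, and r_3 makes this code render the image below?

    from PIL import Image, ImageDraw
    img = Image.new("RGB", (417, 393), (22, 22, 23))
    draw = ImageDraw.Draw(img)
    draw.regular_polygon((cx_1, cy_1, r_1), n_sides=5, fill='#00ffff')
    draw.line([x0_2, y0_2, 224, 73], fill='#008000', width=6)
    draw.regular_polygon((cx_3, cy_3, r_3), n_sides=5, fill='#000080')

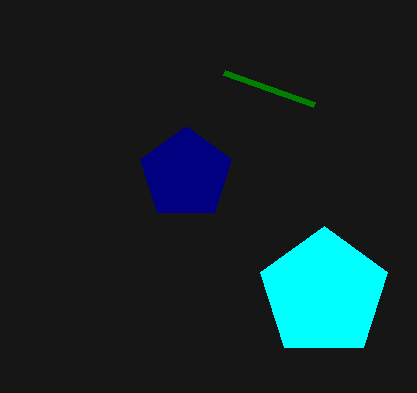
cx_1 = 324, cy_1 = 293, r_1 = 67, x0_2 = 314, y0_2 = 105, cx_3 = 186, cy_3 = 174, r_3 = 48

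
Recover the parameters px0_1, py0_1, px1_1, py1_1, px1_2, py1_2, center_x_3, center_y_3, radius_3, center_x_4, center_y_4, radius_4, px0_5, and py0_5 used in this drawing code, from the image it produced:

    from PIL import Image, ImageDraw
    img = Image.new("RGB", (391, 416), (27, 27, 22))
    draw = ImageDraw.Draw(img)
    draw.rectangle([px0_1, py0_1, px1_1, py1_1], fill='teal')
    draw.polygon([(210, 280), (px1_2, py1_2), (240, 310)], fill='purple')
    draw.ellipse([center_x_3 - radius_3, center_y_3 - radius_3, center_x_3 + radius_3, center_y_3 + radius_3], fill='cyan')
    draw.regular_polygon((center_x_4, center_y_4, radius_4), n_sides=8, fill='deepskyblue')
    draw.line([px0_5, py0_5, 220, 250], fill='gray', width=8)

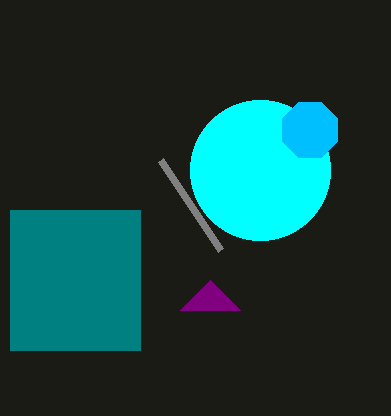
px0_1 = 10, py0_1 = 210, px1_1 = 140, py1_1 = 350, px1_2 = 180, py1_2 = 310, center_x_3 = 260, center_y_3 = 170, radius_3 = 70, center_x_4 = 310, center_y_4 = 130, radius_4 = 30, px0_5 = 160, py0_5 = 160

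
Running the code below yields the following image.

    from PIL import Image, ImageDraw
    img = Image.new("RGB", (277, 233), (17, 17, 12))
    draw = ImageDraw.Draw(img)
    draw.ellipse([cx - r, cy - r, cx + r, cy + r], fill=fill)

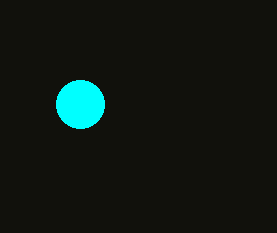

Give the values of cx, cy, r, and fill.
cx = 80
cy = 104
r = 24
fill = 'cyan'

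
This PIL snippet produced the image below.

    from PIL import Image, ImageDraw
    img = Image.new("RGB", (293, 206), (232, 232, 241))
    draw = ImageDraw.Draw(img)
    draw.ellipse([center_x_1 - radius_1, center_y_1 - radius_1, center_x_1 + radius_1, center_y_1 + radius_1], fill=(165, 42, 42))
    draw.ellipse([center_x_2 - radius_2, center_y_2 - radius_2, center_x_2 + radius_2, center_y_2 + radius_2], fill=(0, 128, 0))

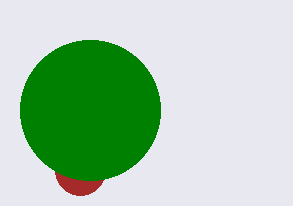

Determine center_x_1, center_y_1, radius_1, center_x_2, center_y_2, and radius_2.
center_x_1 = 80, center_y_1 = 170, radius_1 = 25, center_x_2 = 90, center_y_2 = 110, radius_2 = 70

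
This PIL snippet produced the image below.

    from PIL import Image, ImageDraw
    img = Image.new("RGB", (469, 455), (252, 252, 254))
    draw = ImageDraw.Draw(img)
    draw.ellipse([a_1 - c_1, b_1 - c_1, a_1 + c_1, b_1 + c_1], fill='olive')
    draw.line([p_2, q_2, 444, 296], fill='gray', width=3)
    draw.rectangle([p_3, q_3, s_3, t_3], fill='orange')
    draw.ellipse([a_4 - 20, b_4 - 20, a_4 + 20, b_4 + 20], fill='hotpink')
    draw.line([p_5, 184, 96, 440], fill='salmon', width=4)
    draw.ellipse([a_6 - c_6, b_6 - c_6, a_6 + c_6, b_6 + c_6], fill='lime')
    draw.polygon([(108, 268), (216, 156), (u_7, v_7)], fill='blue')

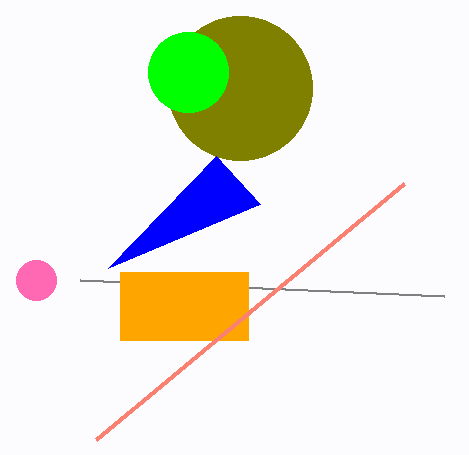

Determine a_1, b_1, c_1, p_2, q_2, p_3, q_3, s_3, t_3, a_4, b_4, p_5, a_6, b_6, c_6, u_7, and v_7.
a_1 = 240
b_1 = 88
c_1 = 72
p_2 = 80
q_2 = 280
p_3 = 120
q_3 = 272
s_3 = 248
t_3 = 340
a_4 = 36
b_4 = 280
p_5 = 404
a_6 = 188
b_6 = 72
c_6 = 40
u_7 = 260
v_7 = 204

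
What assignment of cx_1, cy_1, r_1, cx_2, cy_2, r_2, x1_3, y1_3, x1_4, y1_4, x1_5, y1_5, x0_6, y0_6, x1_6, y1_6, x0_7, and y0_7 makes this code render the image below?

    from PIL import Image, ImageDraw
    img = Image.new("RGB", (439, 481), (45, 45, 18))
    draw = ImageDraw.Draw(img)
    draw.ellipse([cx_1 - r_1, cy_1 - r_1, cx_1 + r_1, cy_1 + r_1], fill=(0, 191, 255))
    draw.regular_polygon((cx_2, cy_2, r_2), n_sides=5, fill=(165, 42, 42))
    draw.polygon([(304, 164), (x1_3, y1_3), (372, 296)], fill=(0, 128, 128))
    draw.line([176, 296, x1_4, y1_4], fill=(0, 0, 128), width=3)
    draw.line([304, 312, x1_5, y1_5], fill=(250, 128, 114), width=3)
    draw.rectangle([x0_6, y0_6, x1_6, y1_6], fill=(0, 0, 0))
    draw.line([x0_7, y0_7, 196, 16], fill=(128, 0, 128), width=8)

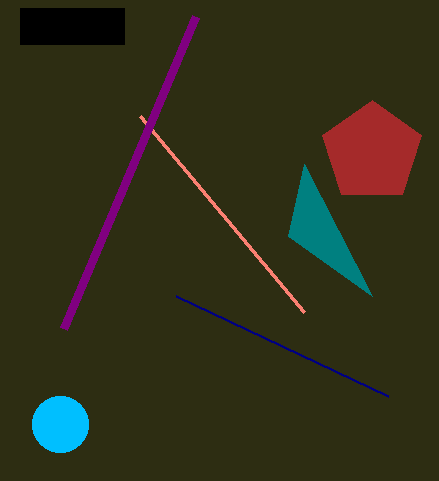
cx_1 = 60, cy_1 = 424, r_1 = 28, cx_2 = 372, cy_2 = 152, r_2 = 52, x1_3 = 288, y1_3 = 236, x1_4 = 388, y1_4 = 396, x1_5 = 140, y1_5 = 116, x0_6 = 20, y0_6 = 8, x1_6 = 124, y1_6 = 44, x0_7 = 64, y0_7 = 328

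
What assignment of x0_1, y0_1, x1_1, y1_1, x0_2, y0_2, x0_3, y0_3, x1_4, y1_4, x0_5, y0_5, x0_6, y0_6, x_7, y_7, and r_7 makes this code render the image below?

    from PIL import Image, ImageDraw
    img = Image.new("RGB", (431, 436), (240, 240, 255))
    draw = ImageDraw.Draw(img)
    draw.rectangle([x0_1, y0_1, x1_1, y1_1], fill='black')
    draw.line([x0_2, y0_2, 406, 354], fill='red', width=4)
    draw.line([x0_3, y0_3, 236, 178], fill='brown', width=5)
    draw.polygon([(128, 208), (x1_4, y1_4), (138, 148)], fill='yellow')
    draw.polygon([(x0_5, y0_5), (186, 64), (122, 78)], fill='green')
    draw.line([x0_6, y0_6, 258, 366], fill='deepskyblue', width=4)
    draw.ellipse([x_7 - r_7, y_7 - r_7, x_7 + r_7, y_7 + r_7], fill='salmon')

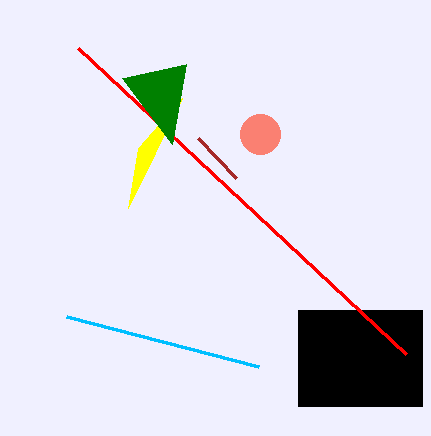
x0_1 = 298, y0_1 = 310, x1_1 = 422, y1_1 = 406, x0_2 = 78, y0_2 = 48, x0_3 = 198, y0_3 = 138, x1_4 = 182, y1_4 = 98, x0_5 = 172, y0_5 = 144, x0_6 = 66, y0_6 = 316, x_7 = 260, y_7 = 134, r_7 = 20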